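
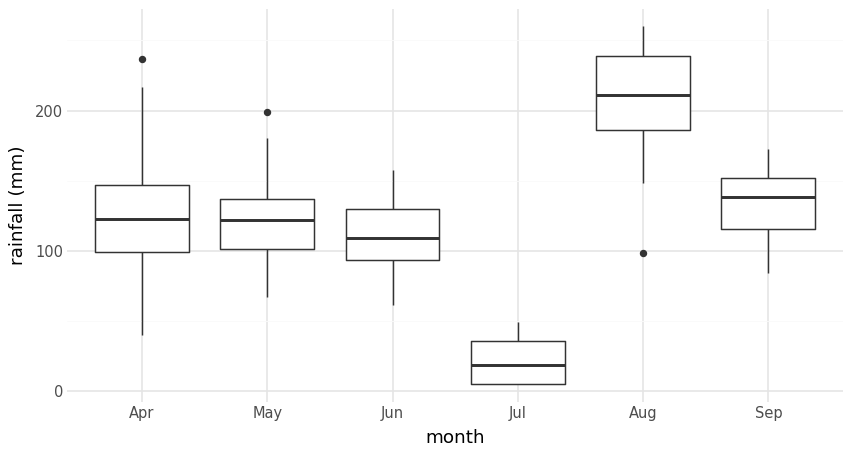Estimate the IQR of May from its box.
≈ 40

Q3 ≈ 140, Q1 ≈ 100; IQR ≈ 40.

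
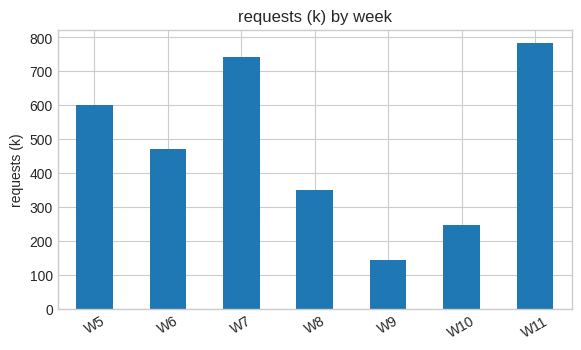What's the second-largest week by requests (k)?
Top 3: W11 ≈ 800, W7 ≈ 700, W5 ≈ 600.

W7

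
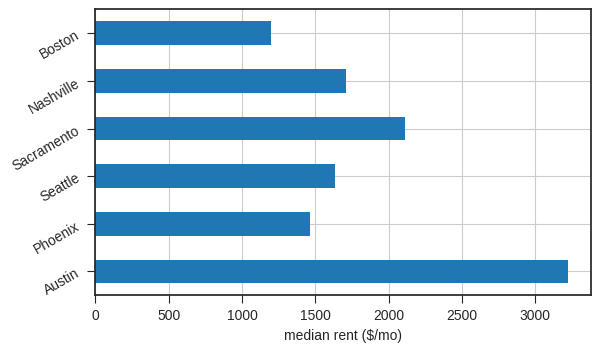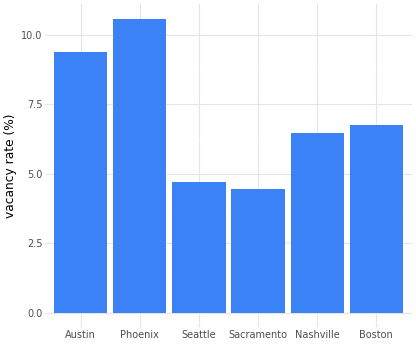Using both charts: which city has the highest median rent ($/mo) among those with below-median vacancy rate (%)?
Chart 2 median vacancy rate (%) ≈ 7; below-median cities: Seattle, Sacramento, Nashville. Among those, Sacramento has the highest median rent ($/mo) (≈ 2000).

Sacramento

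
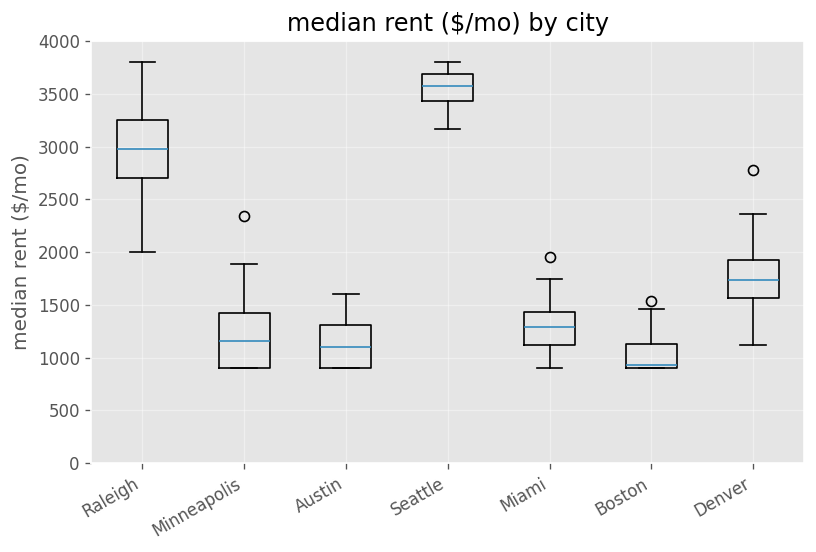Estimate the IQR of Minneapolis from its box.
≈ 500

Q3 ≈ 1500, Q1 ≈ 1000; IQR ≈ 500.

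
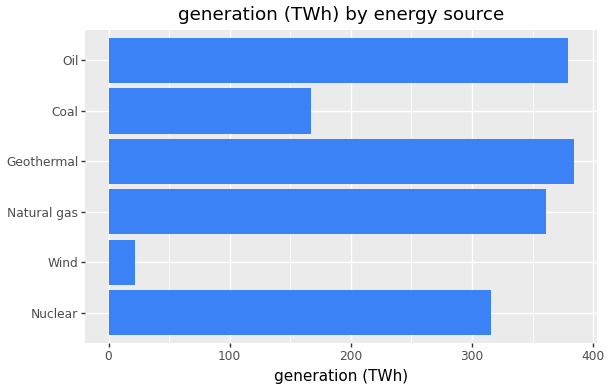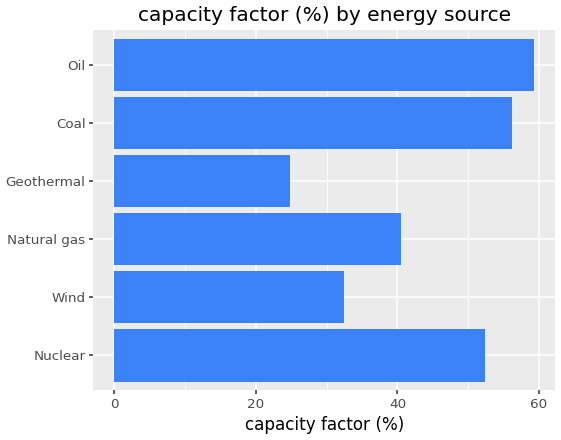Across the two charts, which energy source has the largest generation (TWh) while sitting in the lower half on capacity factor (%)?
Geothermal

Chart 2 median capacity factor (%) ≈ 50; below-median energy sources: Wind, Natural gas, Geothermal. Among those, Geothermal has the highest generation (TWh) (≈ 400).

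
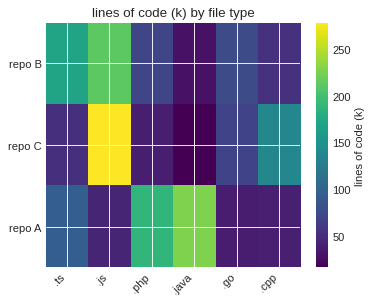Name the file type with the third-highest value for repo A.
.ts

Top 4 for repo A: .java ≈ 225, .php ≈ 200, .ts ≈ 100, .js ≈ 50.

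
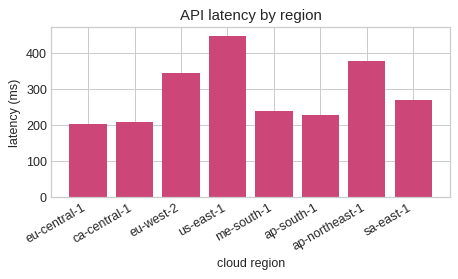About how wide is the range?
≈ 250

Max us-east-1 ≈ 450, min eu-central-1 ≈ 200; range ≈ 250.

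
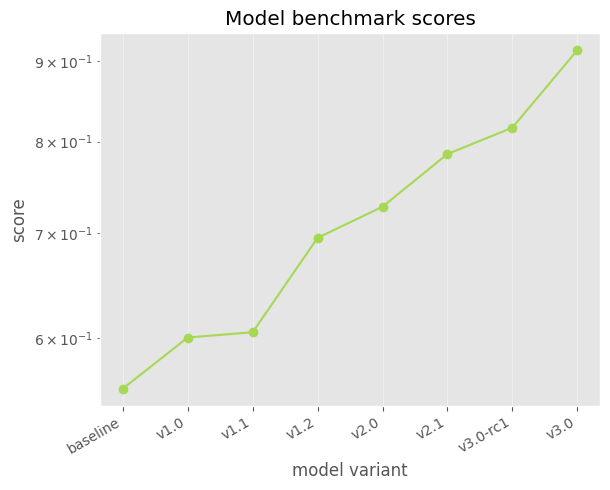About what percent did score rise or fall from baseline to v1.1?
baseline ≈ 0.55, v1.1 ≈ 0.60; (0.60 − 0.55) / 0.55 ≈ +9.1%.

≈ +9.1%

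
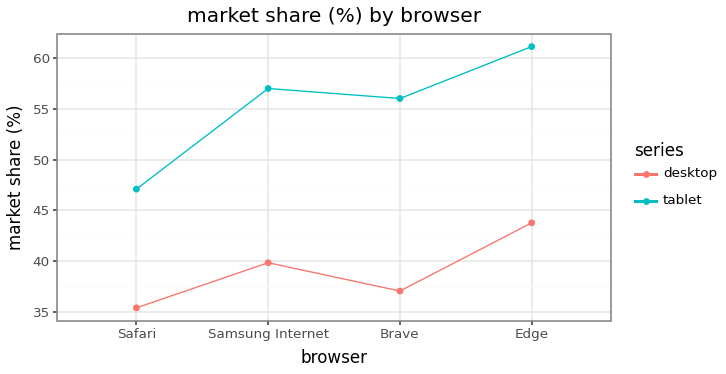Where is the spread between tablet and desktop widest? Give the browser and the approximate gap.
Brave, ≈ 20 %

Brave: tablet ≈ 55, desktop ≈ 35 → gap ≈ 20. Next-largest (Edge) is only ≈ 15.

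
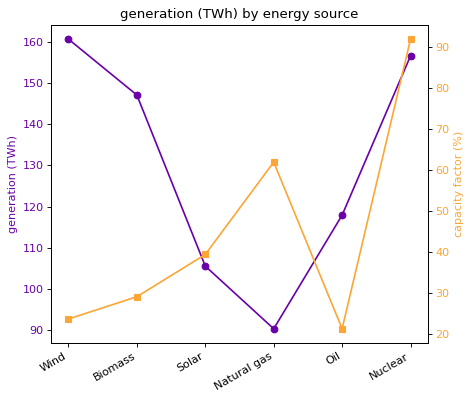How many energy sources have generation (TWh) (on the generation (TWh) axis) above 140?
3

Above 140: Wind, Biomass, Nuclear.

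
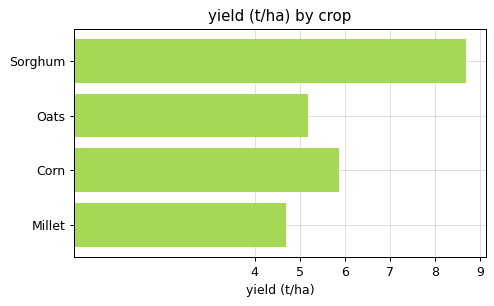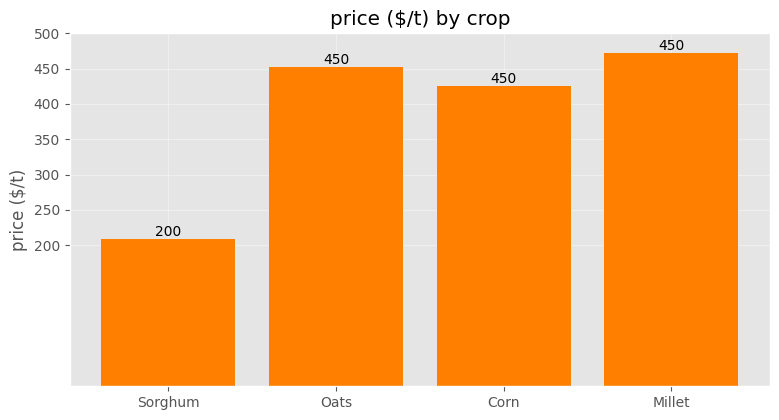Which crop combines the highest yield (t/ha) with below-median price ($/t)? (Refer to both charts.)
Chart 2 median price ($/t) ≈ 450; below-median crops: Sorghum, Corn. Among those, Sorghum has the highest yield (t/ha) (≈ 9).

Sorghum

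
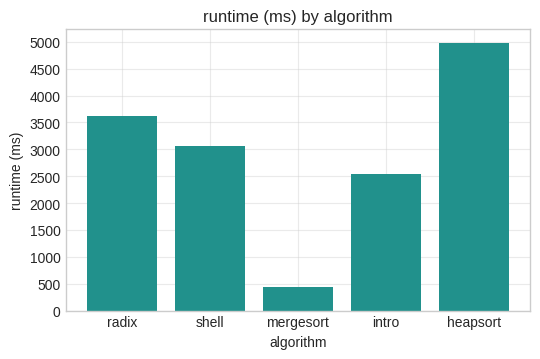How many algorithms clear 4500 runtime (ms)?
Above 4500: heapsort.

1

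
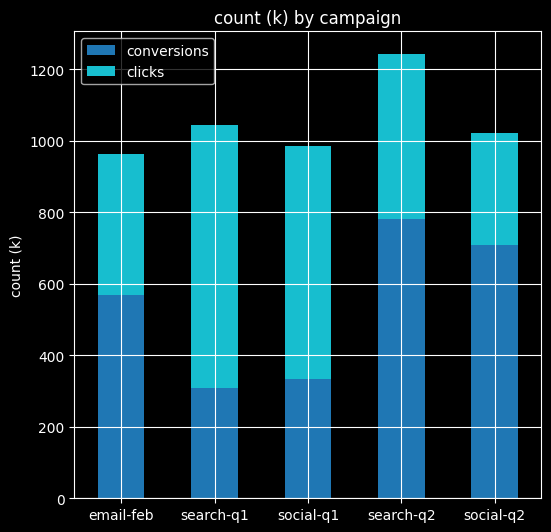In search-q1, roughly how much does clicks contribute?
clicks top ≈ 1000, bottom ≈ 400; segment ≈ 600.

≈ 600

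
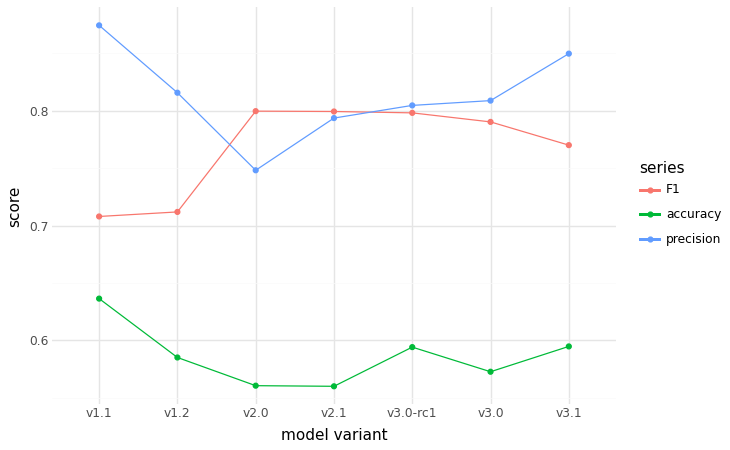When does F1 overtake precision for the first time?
v2.0

v1.2: F1 ≈ 0.70 vs precision ≈ 0.80 (not yet); v2.0: F1 ≈ 0.80 vs precision ≈ 0.75 (first crossover).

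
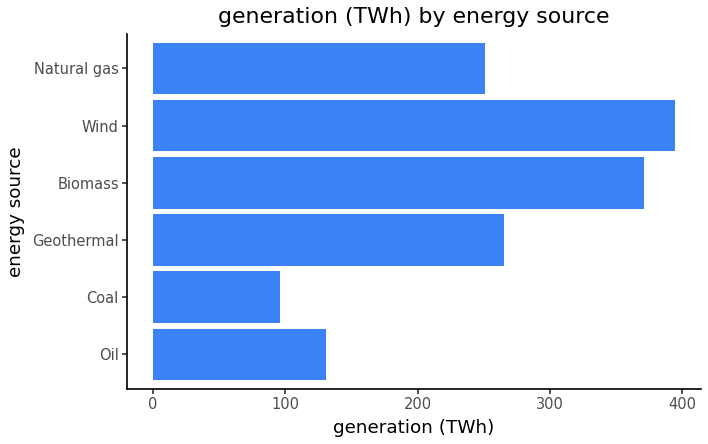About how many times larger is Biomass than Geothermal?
≈ 1.4×

Biomass ≈ 350, Geothermal ≈ 250; 350/250 ≈ 1.4.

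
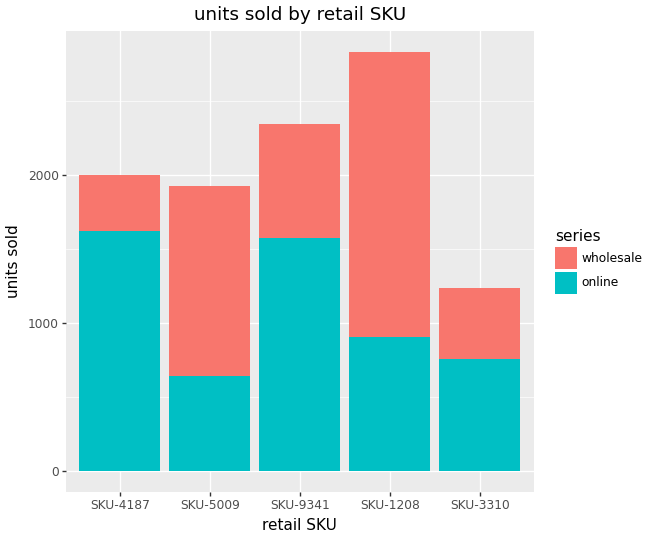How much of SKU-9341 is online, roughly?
≈ 1500

online top ≈ 1500, bottom ≈ 0; segment ≈ 1500.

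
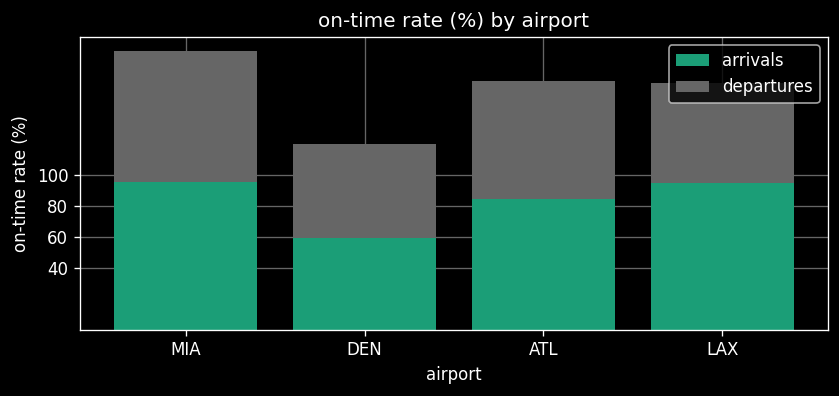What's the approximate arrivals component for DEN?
arrivals top ≈ 60, bottom ≈ 0; segment ≈ 60.

≈ 60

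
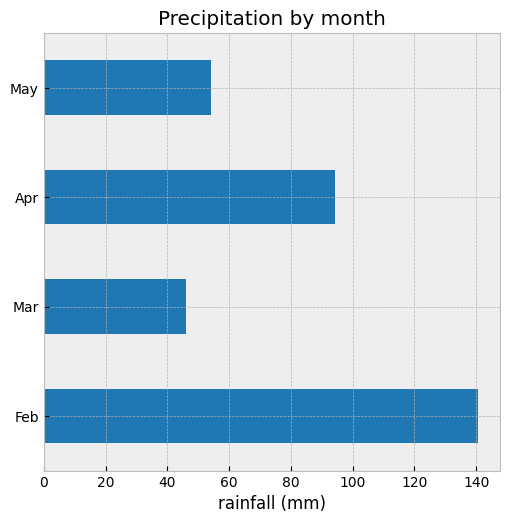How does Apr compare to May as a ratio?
≈ 1.67×

Apr ≈ 100, May ≈ 60; 100/60 ≈ 1.67.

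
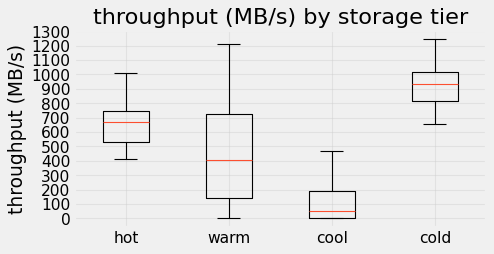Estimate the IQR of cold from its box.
≈ 200

Q3 ≈ 1000, Q1 ≈ 800; IQR ≈ 200.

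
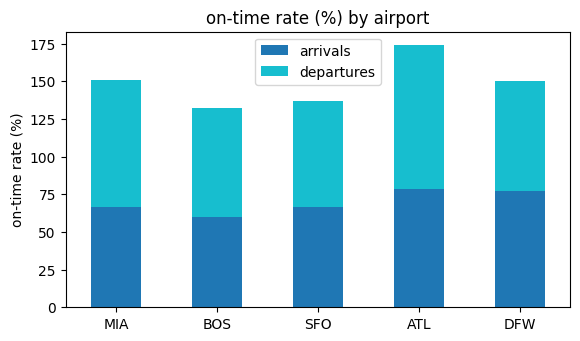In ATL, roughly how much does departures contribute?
departures top ≈ 180, bottom ≈ 80; segment ≈ 100.

≈ 100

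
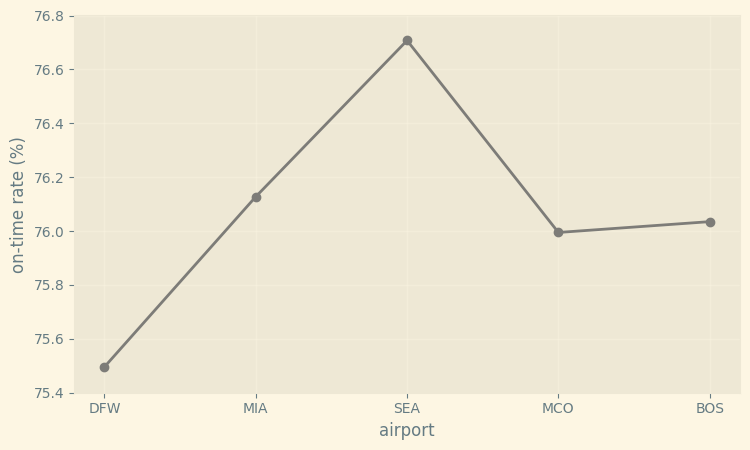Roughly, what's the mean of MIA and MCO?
(76.2 + 76.0) / 2 ≈ 76.1.

≈ 76.1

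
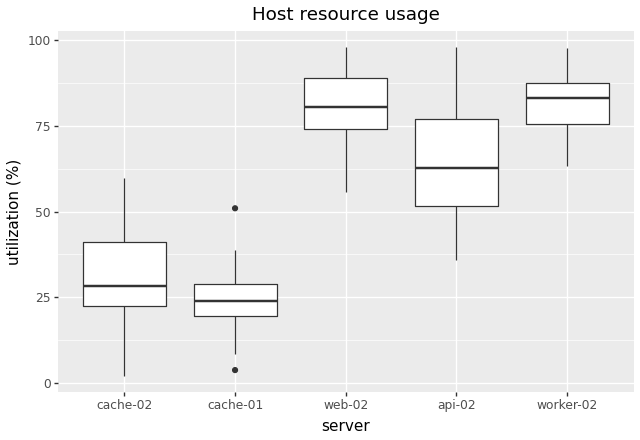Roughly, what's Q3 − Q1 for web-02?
≈ 15

Q3 ≈ 90, Q1 ≈ 75; IQR ≈ 15.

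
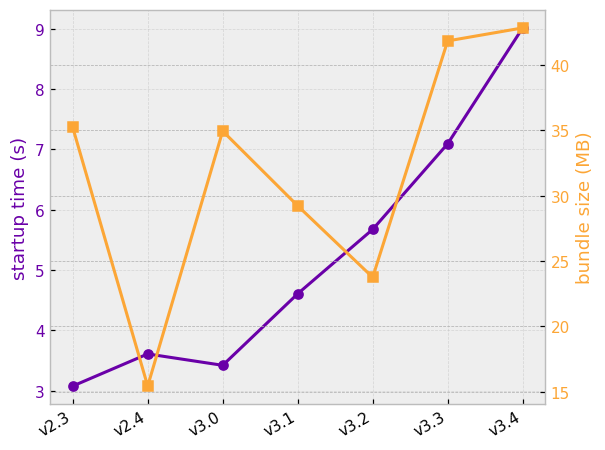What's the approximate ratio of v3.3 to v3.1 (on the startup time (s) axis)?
v3.3 ≈ 7.0, v3.1 ≈ 4.5; 7.0/4.5 ≈ 1.56.

≈ 1.56×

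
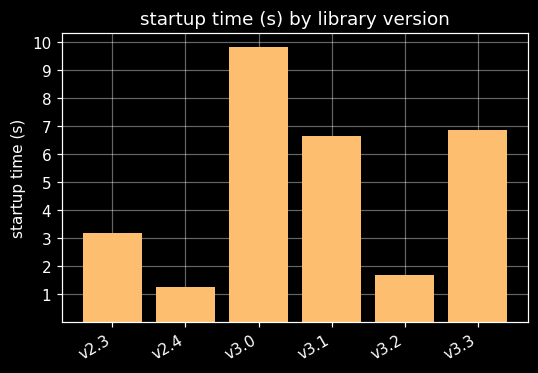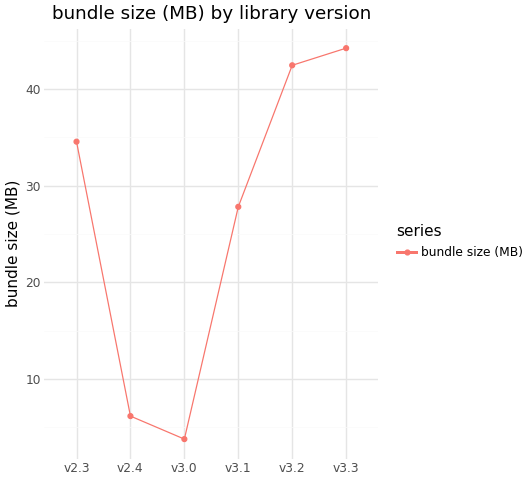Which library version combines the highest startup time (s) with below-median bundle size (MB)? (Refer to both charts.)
Chart 2 median bundle size (MB) ≈ 30; below-median library versions: v2.4, v3.0, v3.1. Among those, v3.0 has the highest startup time (s) (≈ 10).

v3.0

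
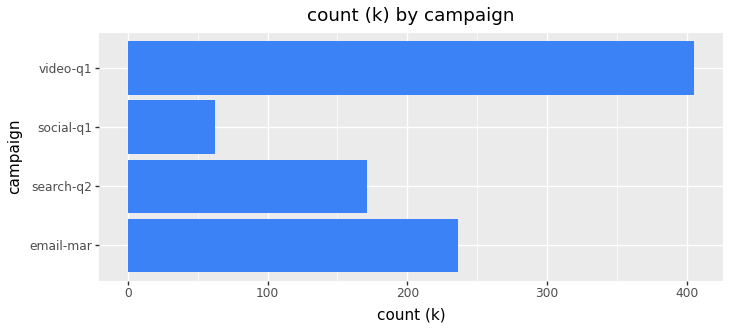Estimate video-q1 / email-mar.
≈ 1.6×

video-q1 ≈ 400, email-mar ≈ 250; 400/250 ≈ 1.6.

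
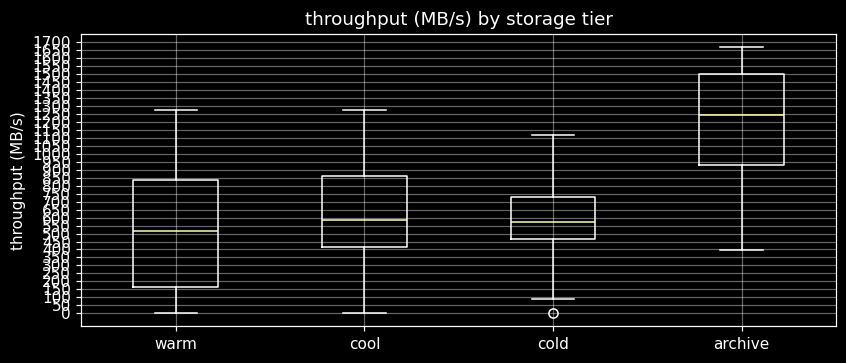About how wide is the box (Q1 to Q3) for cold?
Q3 ≈ 750, Q1 ≈ 450; IQR ≈ 300.

≈ 300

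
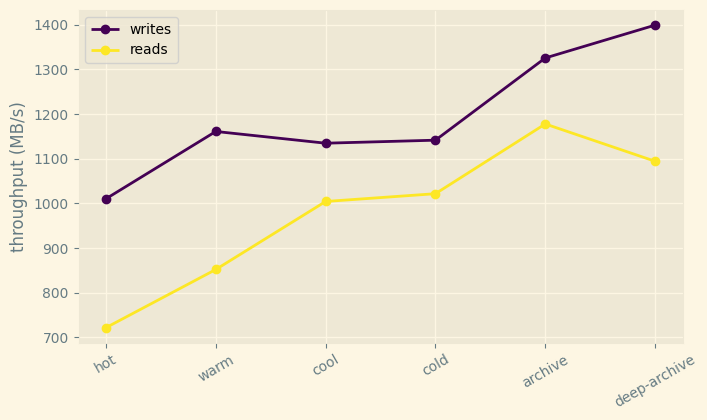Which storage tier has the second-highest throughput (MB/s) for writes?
archive

Top 3 for writes: deep-archive ≈ 1400, archive ≈ 1300, warm ≈ 1200.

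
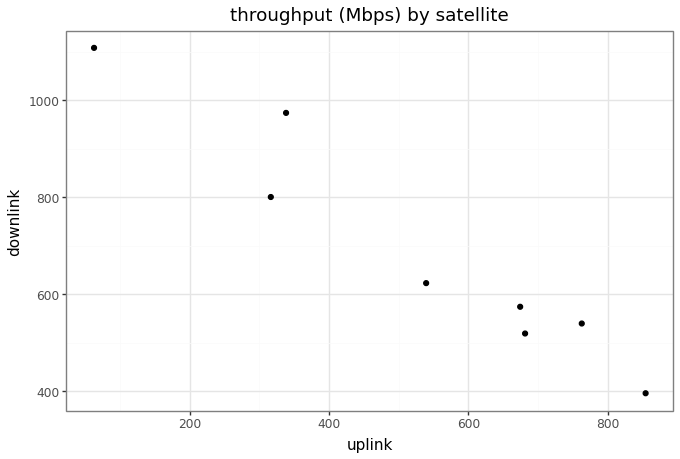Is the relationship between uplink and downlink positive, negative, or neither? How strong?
negative, strong

Points are negatively correlated; strong (|r| ≈ 1.0).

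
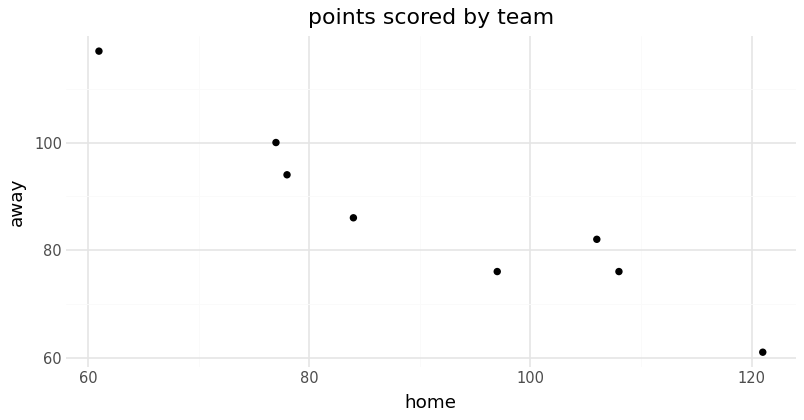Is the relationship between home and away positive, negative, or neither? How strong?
negative, strong

Points are negatively correlated; strong (|r| ≈ 1.0).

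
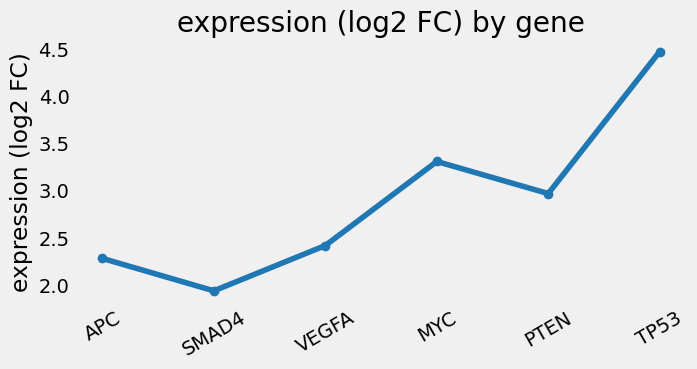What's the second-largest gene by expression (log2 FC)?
Top 3: TP53 ≈ 4.5, MYC ≈ 3.5, PTEN ≈ 3.0.

MYC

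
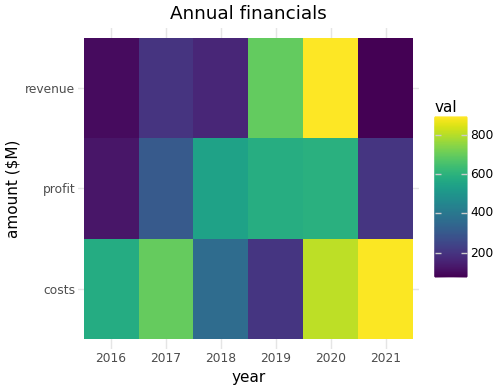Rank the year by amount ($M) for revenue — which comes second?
2019

Top 3 for revenue: 2020 ≈ 900, 2019 ≈ 700, 2017 ≈ 200.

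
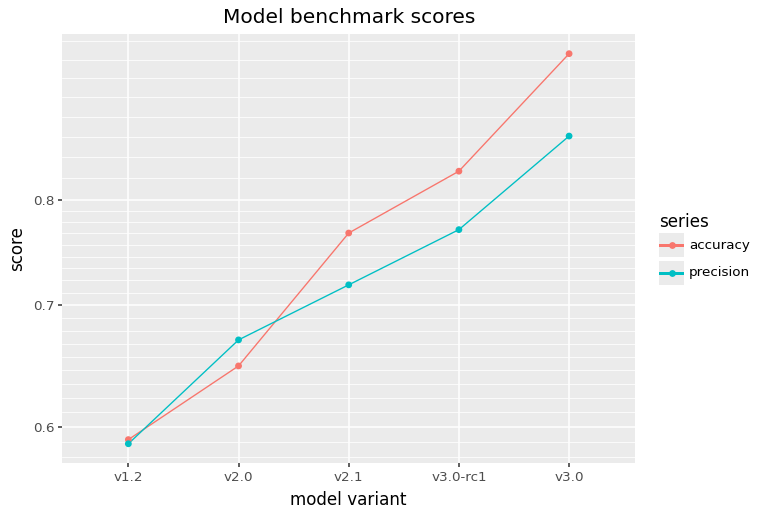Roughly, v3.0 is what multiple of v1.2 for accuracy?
v3.0 ≈ 0.95, v1.2 ≈ 0.60; 0.95/0.60 ≈ 1.58.

≈ 1.58×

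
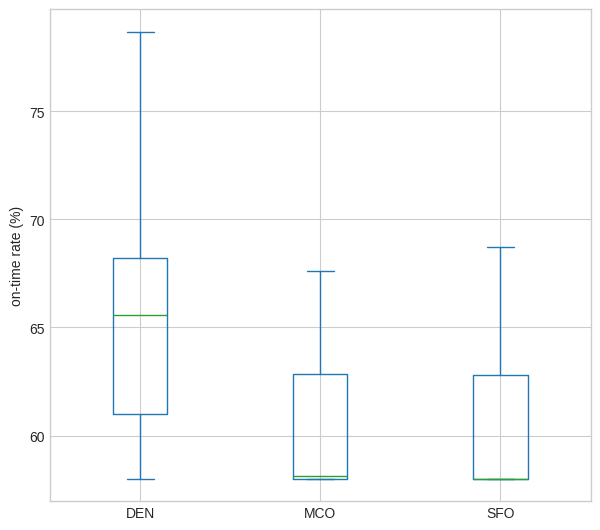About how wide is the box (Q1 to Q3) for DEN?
≈ 7

Q3 ≈ 68, Q1 ≈ 61; IQR ≈ 7.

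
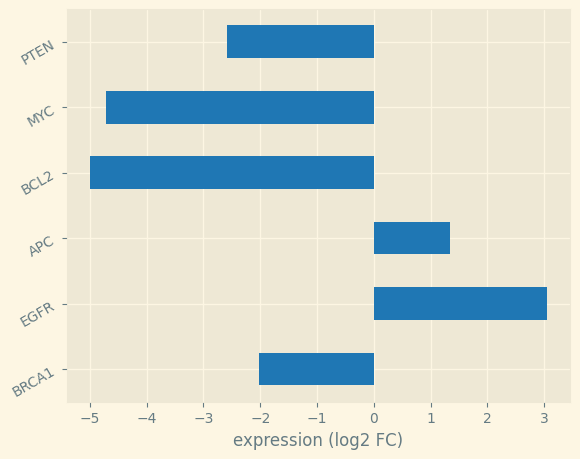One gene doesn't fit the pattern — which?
EGFR

EGFR ≈ 3; the rest sit between ≈ -5 and ≈ 1.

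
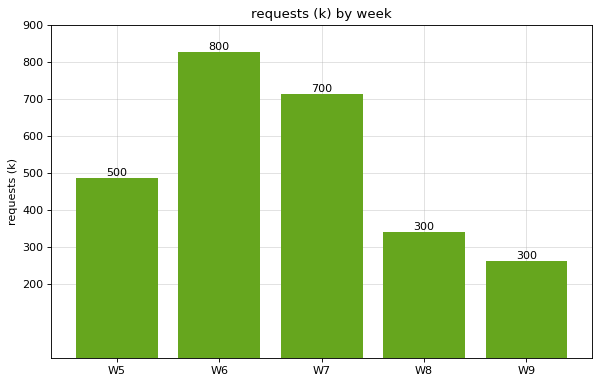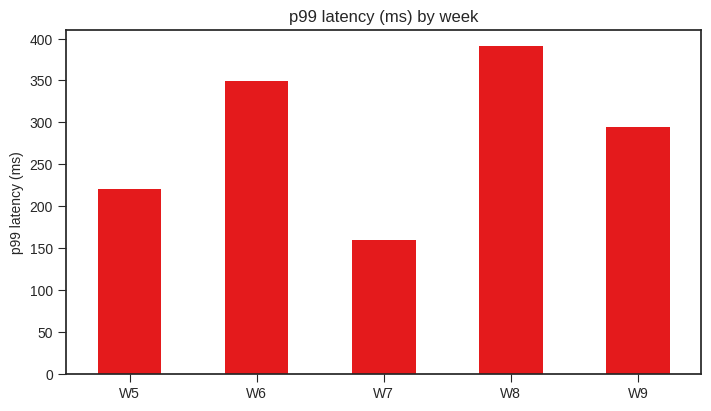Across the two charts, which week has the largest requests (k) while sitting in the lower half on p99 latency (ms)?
W7

Chart 2 median p99 latency (ms) ≈ 300; below-median weeks: W5, W7. Among those, W7 has the highest requests (k) (≈ 700).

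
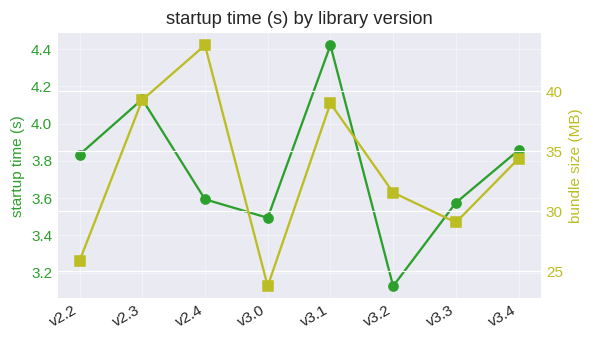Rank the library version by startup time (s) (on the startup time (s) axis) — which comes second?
Top 3 (on the startup time (s) axis): v3.1 ≈ 4.4, v2.3 ≈ 4.2, v3.4 ≈ 3.8.

v2.3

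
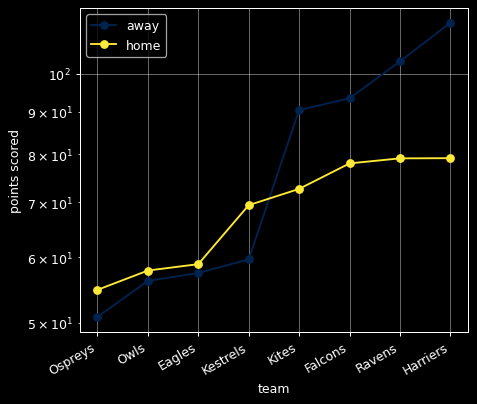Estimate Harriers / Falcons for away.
≈ 1.33×

Harriers ≈ 120, Falcons ≈ 90; 120/90 ≈ 1.33.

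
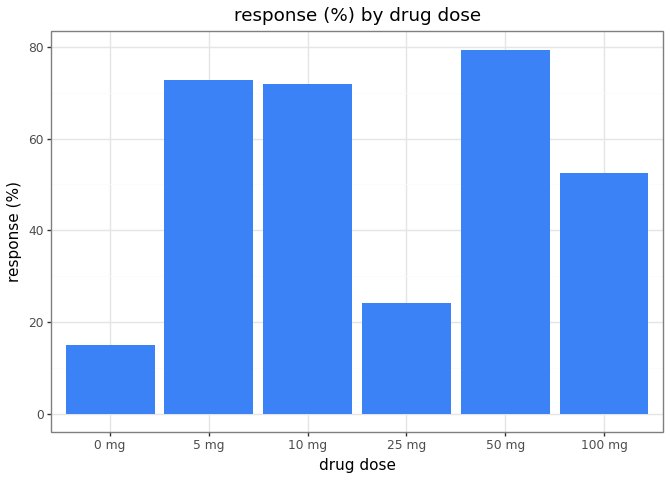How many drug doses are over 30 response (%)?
4

Above 30: 5 mg, 10 mg, 50 mg, 100 mg.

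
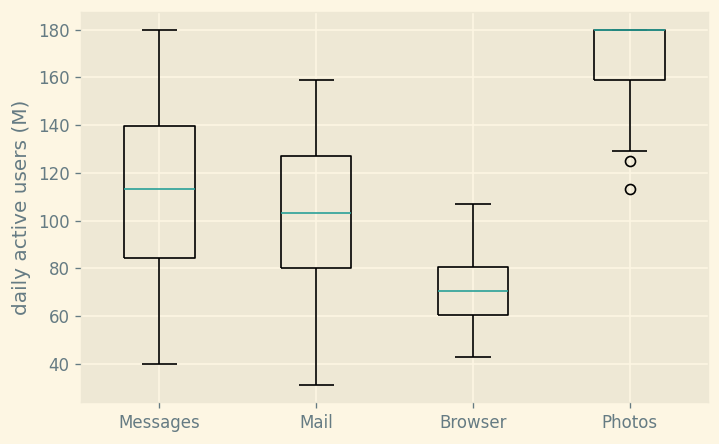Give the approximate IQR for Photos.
≈ 20

Q3 ≈ 180, Q1 ≈ 160; IQR ≈ 20.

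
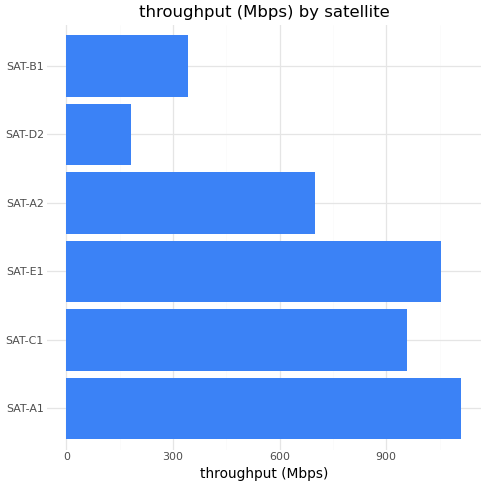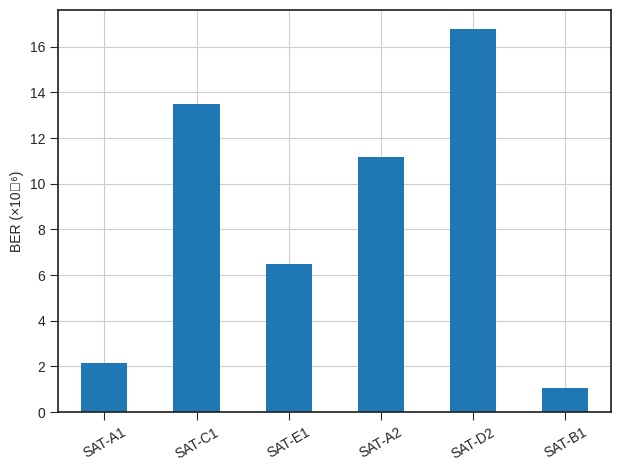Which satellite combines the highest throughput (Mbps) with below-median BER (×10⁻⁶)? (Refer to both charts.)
Chart 2 median BER (×10⁻⁶) ≈ 8; below-median satellites: SAT-A1, SAT-E1, SAT-B1. Among those, SAT-A1 has the highest throughput (Mbps) (≈ 1200).

SAT-A1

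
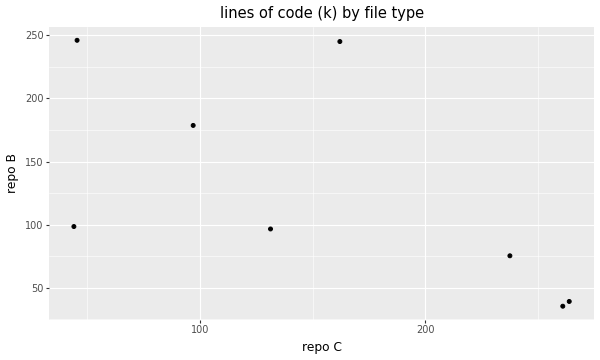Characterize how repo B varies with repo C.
Points are negatively correlated; moderate (|r| ≈ 0.6).

negative, moderate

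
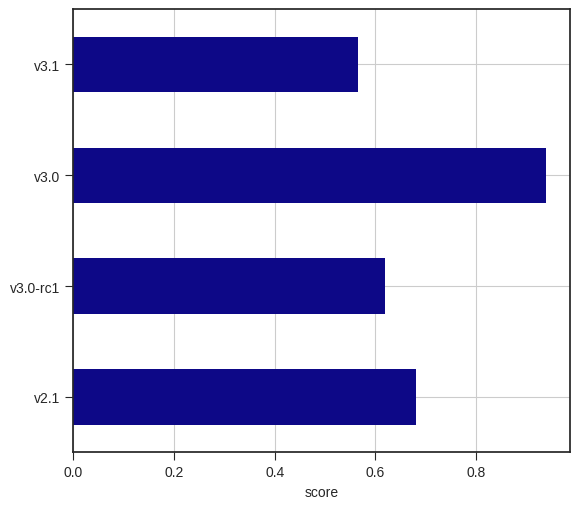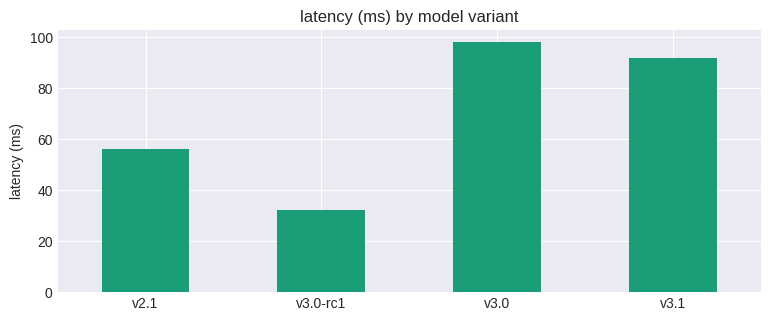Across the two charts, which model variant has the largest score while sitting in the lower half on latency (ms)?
Chart 2 median latency (ms) ≈ 70; below-median model variants: v2.1, v3.0-rc1. Among those, v2.1 has the highest score (≈ 0.7).

v2.1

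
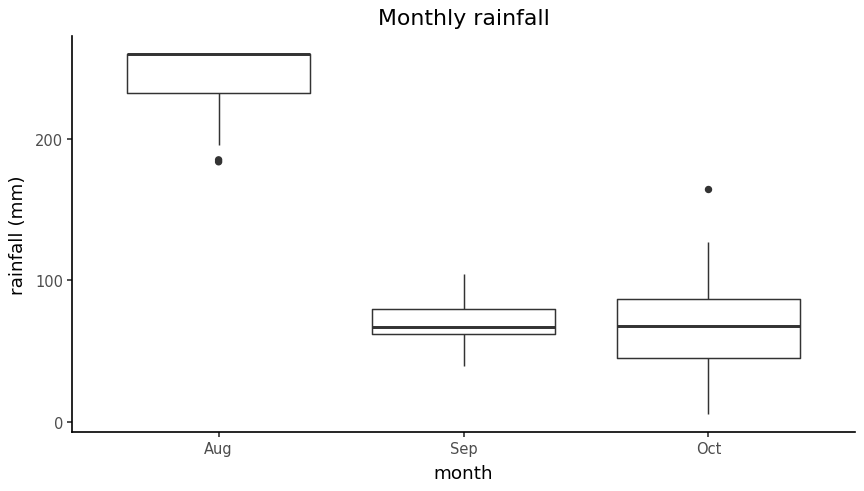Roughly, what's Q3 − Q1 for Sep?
Q3 ≈ 80, Q1 ≈ 60; IQR ≈ 20.

≈ 20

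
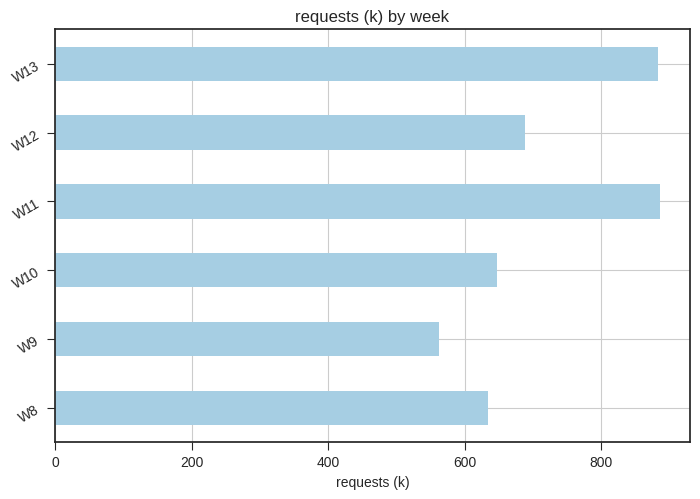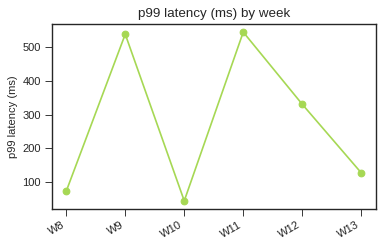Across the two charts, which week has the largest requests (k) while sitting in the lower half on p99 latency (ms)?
W13

Chart 2 median p99 latency (ms) ≈ 250; below-median weeks: W8, W10, W13. Among those, W13 has the highest requests (k) (≈ 900).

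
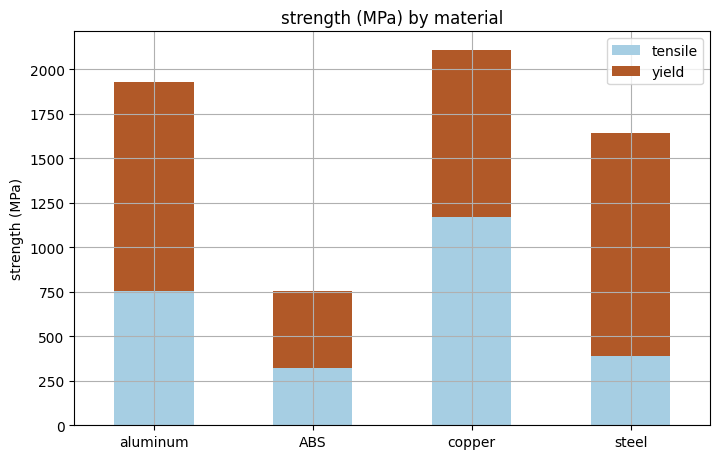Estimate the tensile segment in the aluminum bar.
tensile top ≈ 800, bottom ≈ 0; segment ≈ 800.

≈ 800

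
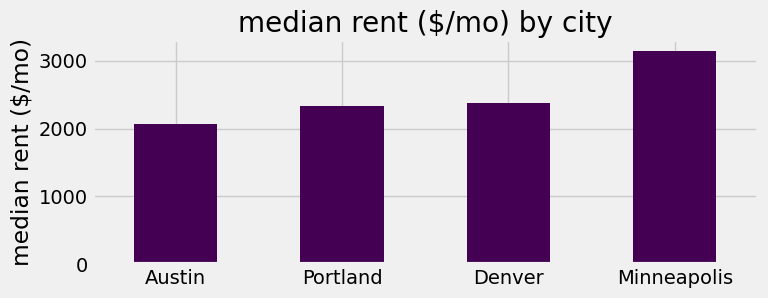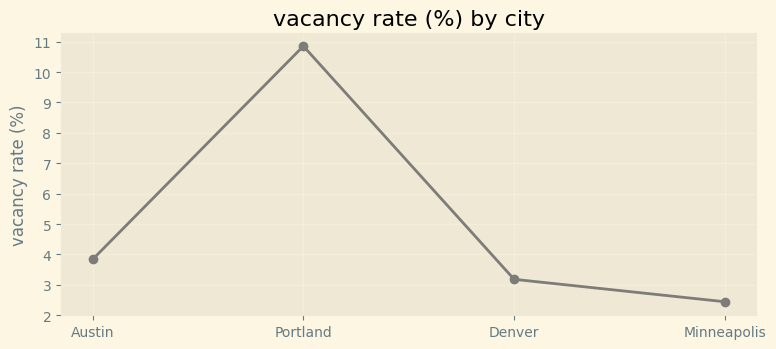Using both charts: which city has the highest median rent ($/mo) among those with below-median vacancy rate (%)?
Minneapolis

Chart 2 median vacancy rate (%) ≈ 4; below-median cities: Denver, Minneapolis. Among those, Minneapolis has the highest median rent ($/mo) (≈ 3000).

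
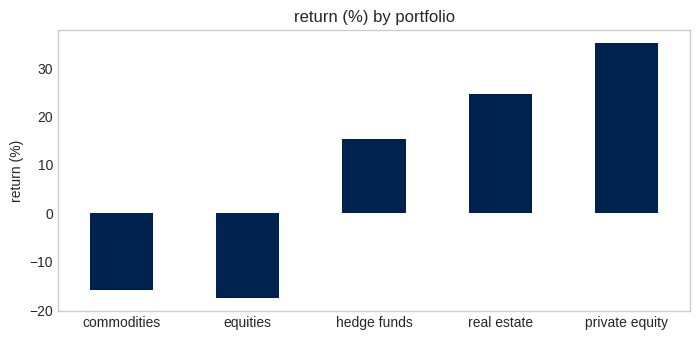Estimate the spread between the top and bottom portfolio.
Max private equity ≈ 35, min equities ≈ -20; range ≈ 55.

≈ 55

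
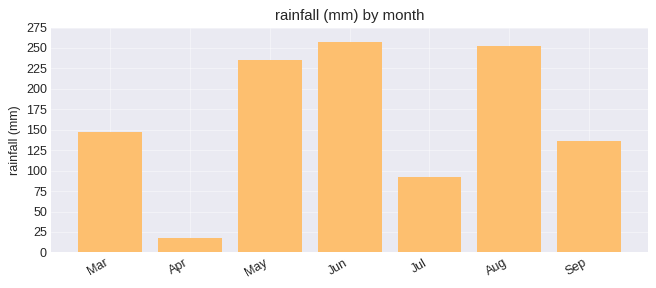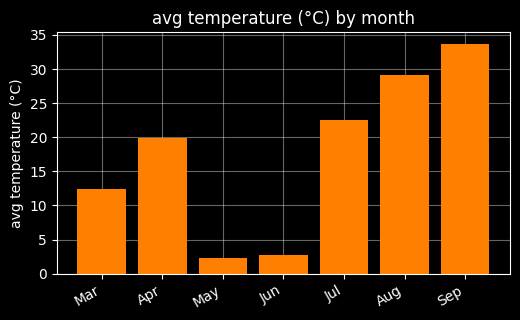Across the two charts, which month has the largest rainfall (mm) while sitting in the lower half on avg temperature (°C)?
Jun

Chart 2 median avg temperature (°C) ≈ 20; below-median months: Mar, May, Jun. Among those, Jun has the highest rainfall (mm) (≈ 250).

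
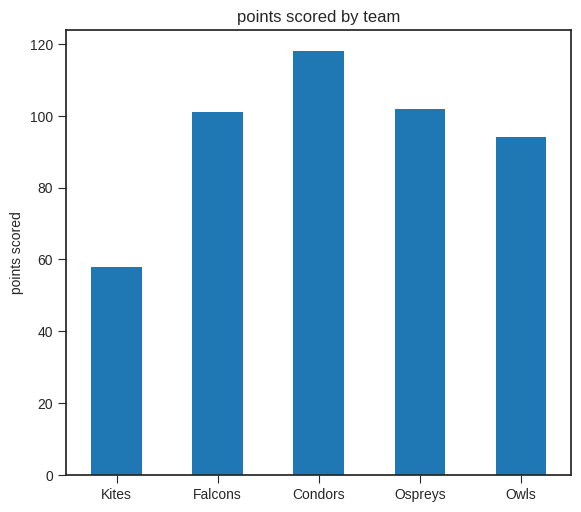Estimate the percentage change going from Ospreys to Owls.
≈ -10%

Ospreys ≈ 100, Owls ≈ 90; (90 − 100) / 100 ≈ -10%.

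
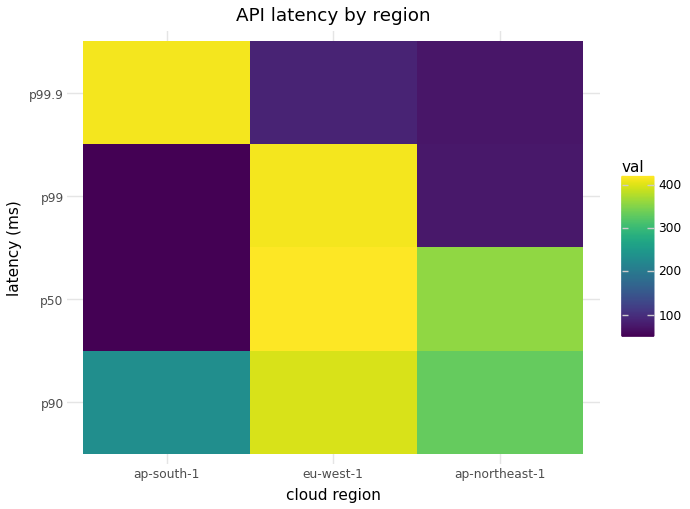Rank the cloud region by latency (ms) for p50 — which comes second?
ap-northeast-1

Top 3 for p50: eu-west-1 ≈ 400, ap-northeast-1 ≈ 350, ap-south-1 ≈ 50.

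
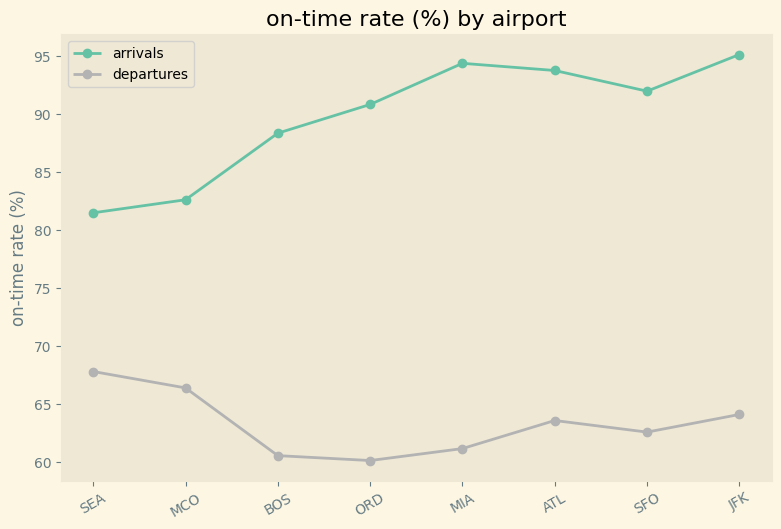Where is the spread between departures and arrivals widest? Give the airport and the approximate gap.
MIA, ≈ 35 %

MIA: departures ≈ 60, arrivals ≈ 95 → gap ≈ 35. Next-largest (JFK) is only ≈ 30.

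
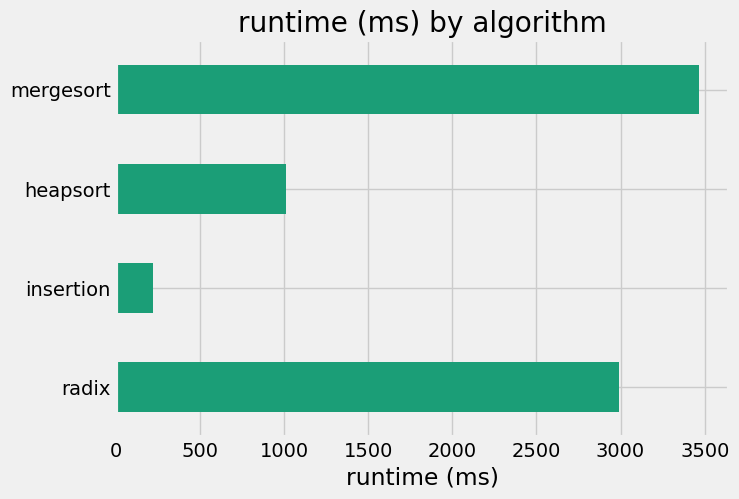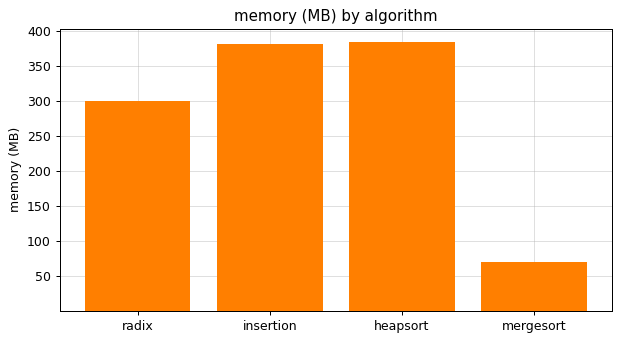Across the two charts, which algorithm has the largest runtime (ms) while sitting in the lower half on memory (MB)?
mergesort

Chart 2 median memory (MB) ≈ 350; below-median algorithms: radix, mergesort. Among those, mergesort has the highest runtime (ms) (≈ 3500).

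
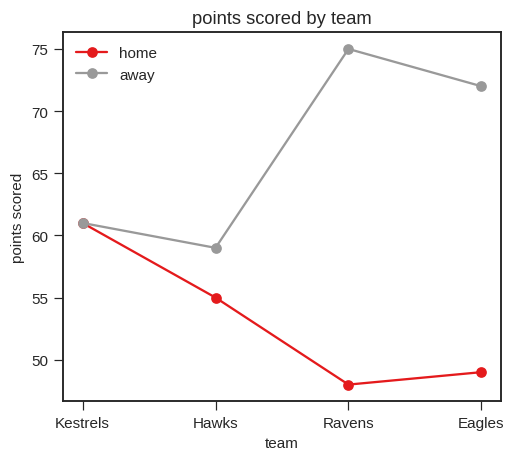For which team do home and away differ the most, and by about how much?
Ravens, ≈ 25

Ravens: home ≈ 50, away ≈ 75 → gap ≈ 25. Next-largest (Eagles) is only ≈ 20.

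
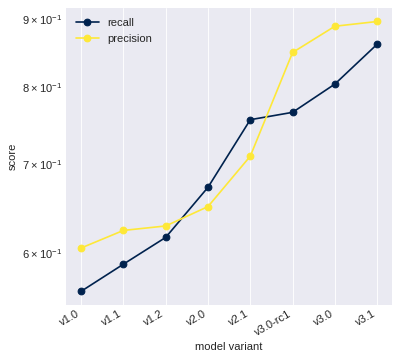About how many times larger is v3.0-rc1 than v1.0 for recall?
v3.0-rc1 ≈ 0.75, v1.0 ≈ 0.55; 0.75/0.55 ≈ 1.36.

≈ 1.36×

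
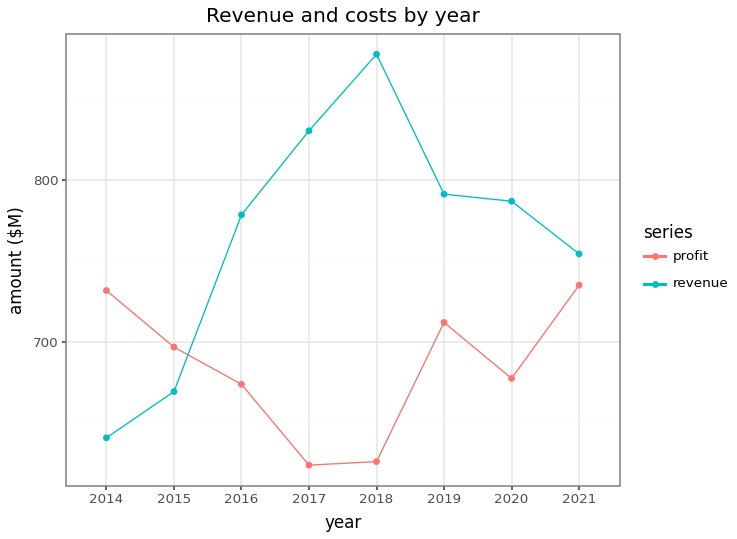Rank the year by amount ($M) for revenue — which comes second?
Top 3 for revenue: 2018 ≈ 875, 2017 ≈ 825, 2019 ≈ 800.

2017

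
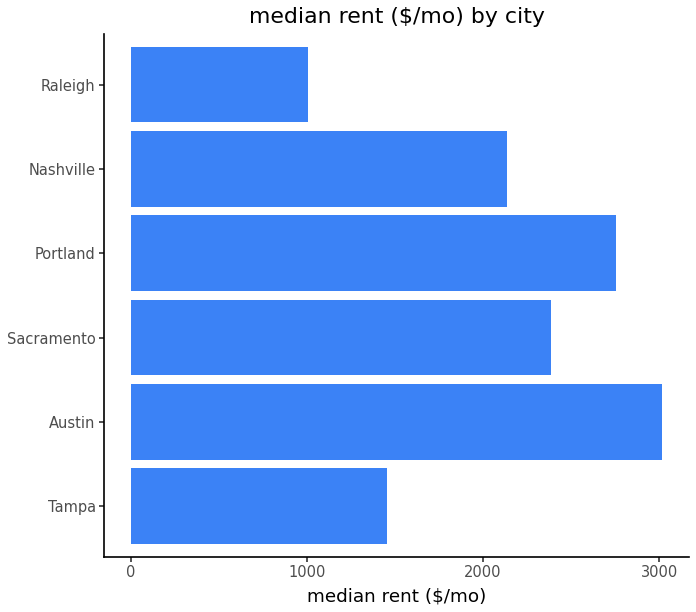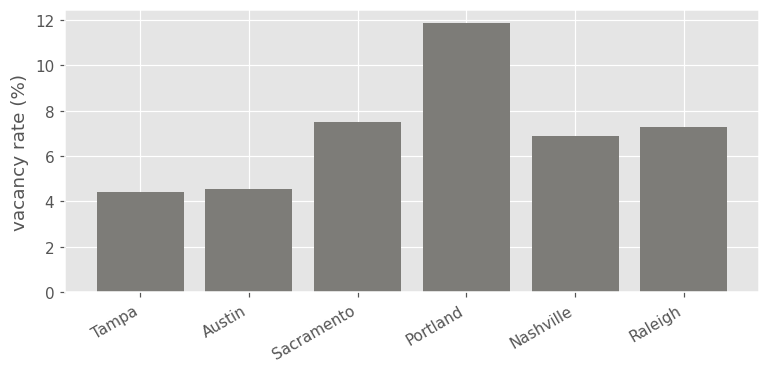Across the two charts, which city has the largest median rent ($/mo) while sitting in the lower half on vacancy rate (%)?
Chart 2 median vacancy rate (%) ≈ 8; below-median cities: Tampa, Austin, Nashville. Among those, Austin has the highest median rent ($/mo) (≈ 3000).

Austin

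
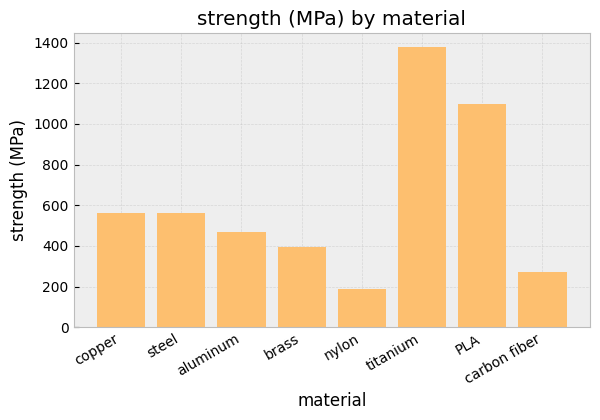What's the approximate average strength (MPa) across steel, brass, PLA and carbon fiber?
≈ 600

(600 + 400 + 1200 + 200) / 4 ≈ 600.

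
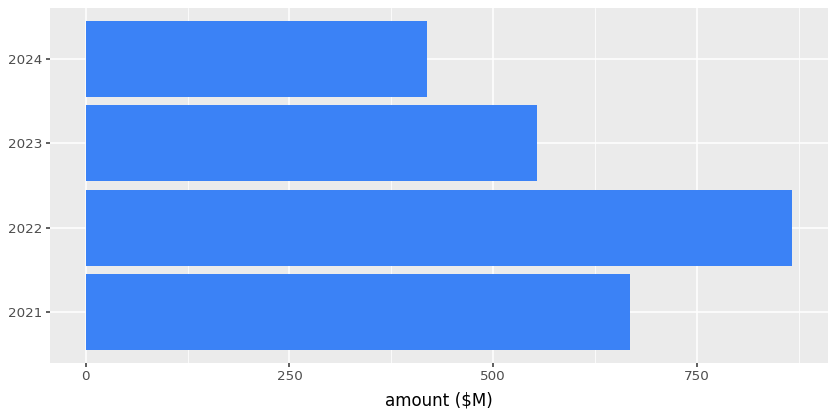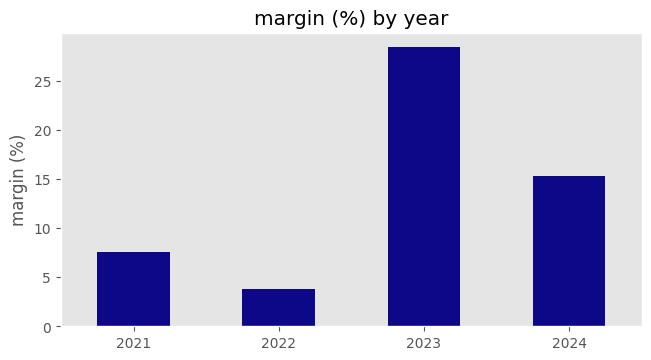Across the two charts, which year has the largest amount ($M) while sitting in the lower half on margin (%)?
Chart 2 median margin (%) ≈ 10; below-median years: 2021, 2022. Among those, 2022 has the highest amount ($M) (≈ 900).

2022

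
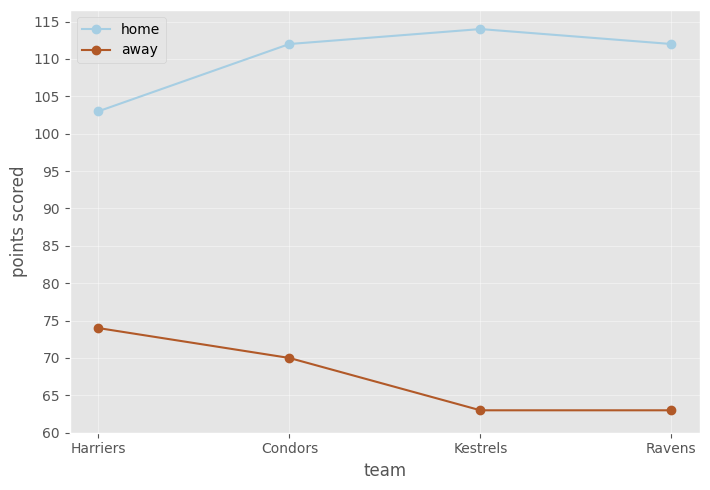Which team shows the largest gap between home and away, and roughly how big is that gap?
Kestrels, ≈ 50

Kestrels: home ≈ 115, away ≈ 65 → gap ≈ 50. Next-largest (Ravens) is only ≈ 45.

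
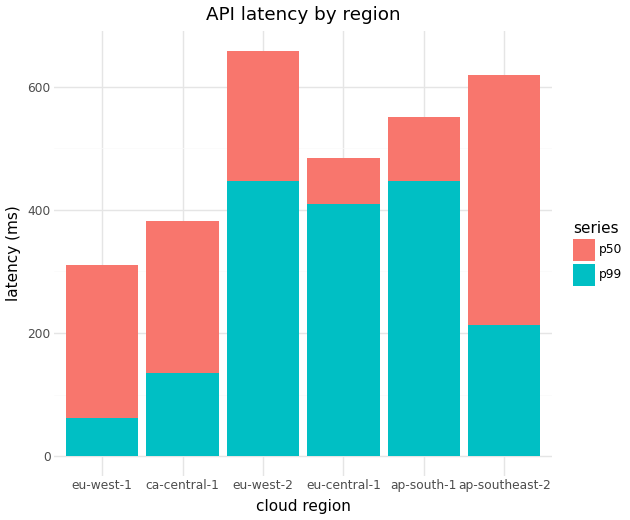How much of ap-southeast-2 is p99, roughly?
≈ 200

p99 top ≈ 200, bottom ≈ 0; segment ≈ 200.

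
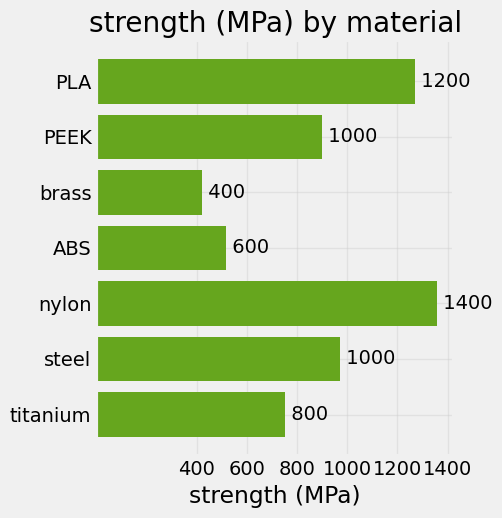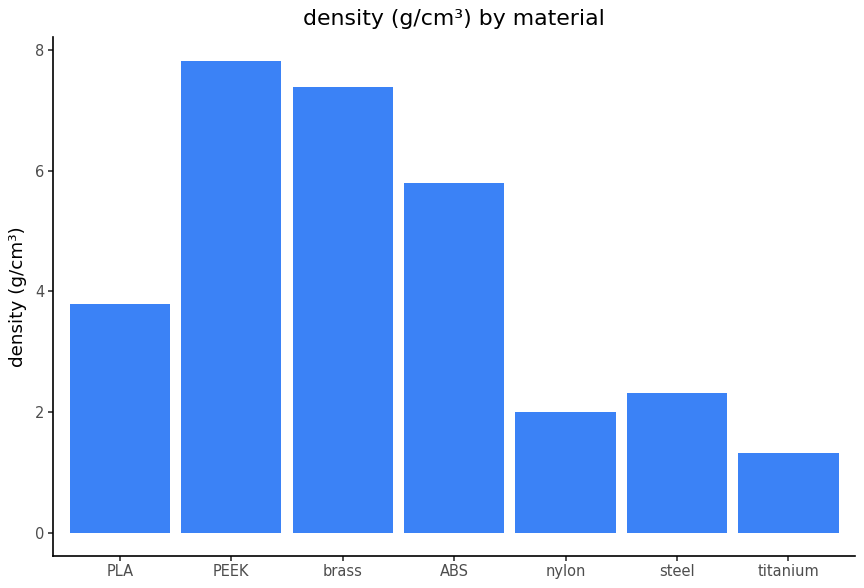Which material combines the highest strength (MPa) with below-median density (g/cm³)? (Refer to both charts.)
Chart 2 median density (g/cm³) ≈ 4; below-median materials: nylon, steel, titanium. Among those, nylon has the highest strength (MPa) (≈ 1400).

nylon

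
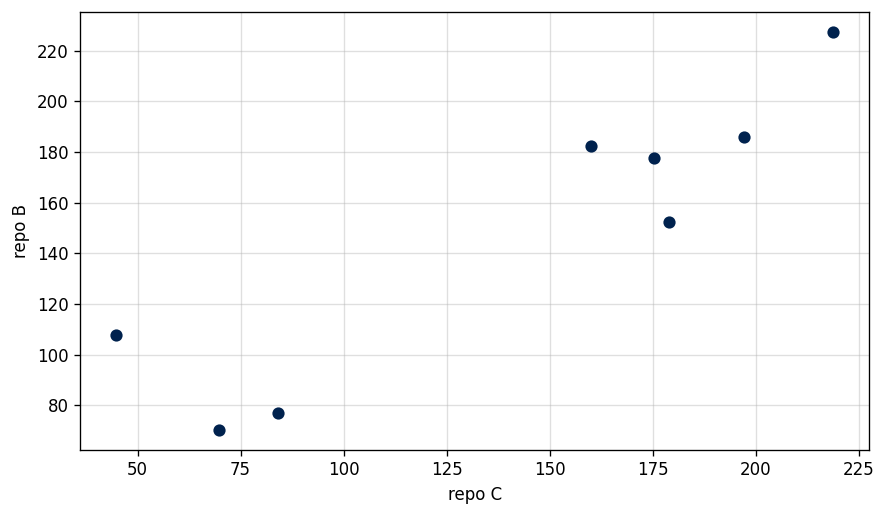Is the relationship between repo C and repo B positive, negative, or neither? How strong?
positive, strong

Points are positively correlated; strong (|r| ≈ 0.9).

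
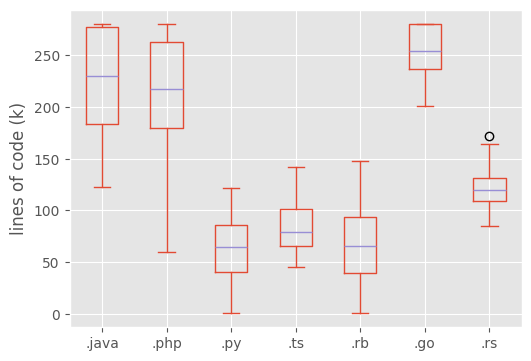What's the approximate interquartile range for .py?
Q3 ≈ 80, Q1 ≈ 40; IQR ≈ 40.

≈ 40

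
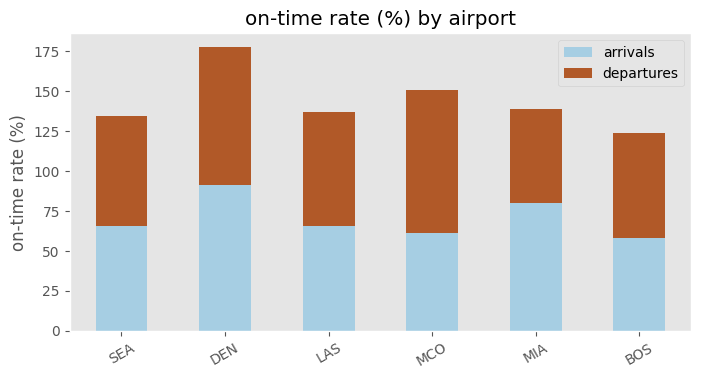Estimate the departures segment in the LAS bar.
≈ 80

departures top ≈ 140, bottom ≈ 60; segment ≈ 80.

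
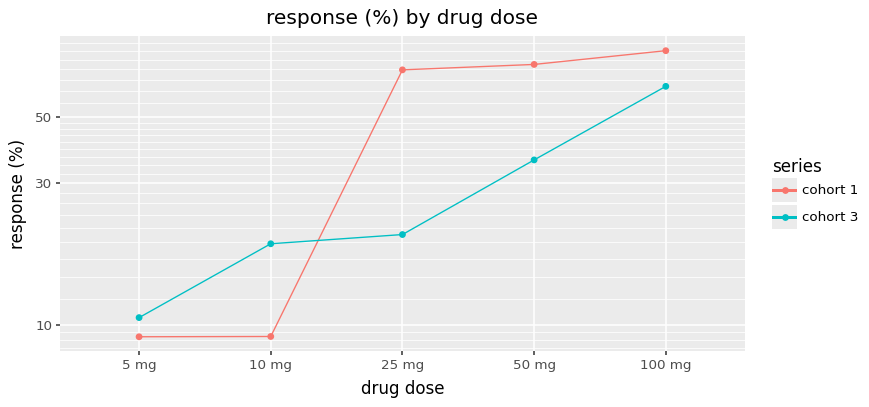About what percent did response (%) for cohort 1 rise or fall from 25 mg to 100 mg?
25 mg ≈ 70, 100 mg ≈ 80; (80 − 70) / 70 ≈ +14.3%.

≈ +14.3%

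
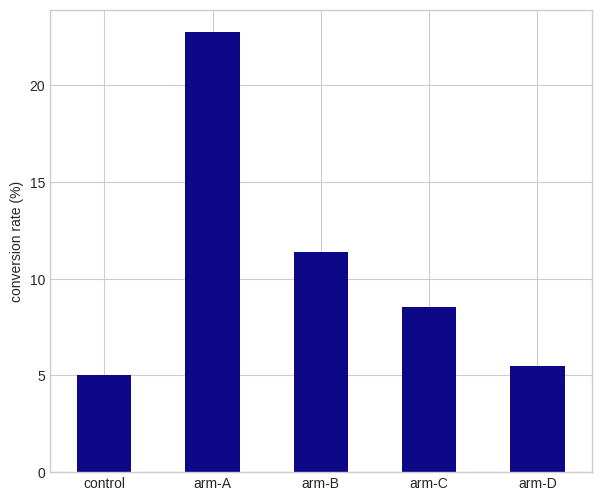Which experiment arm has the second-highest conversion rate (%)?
Top 3: arm-A ≈ 22, arm-B ≈ 12, arm-C ≈ 8.

arm-B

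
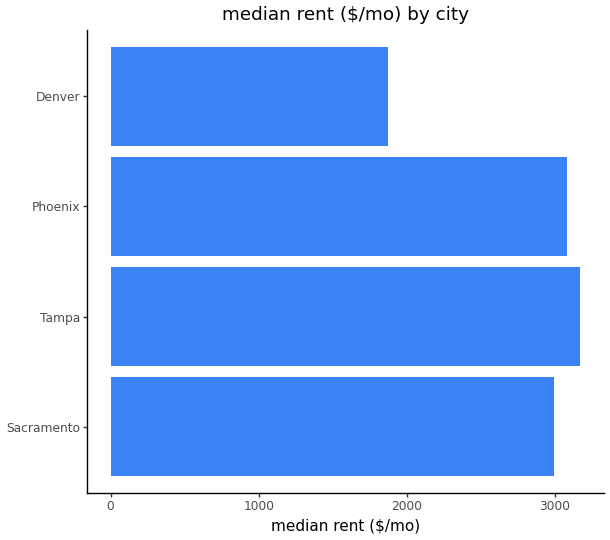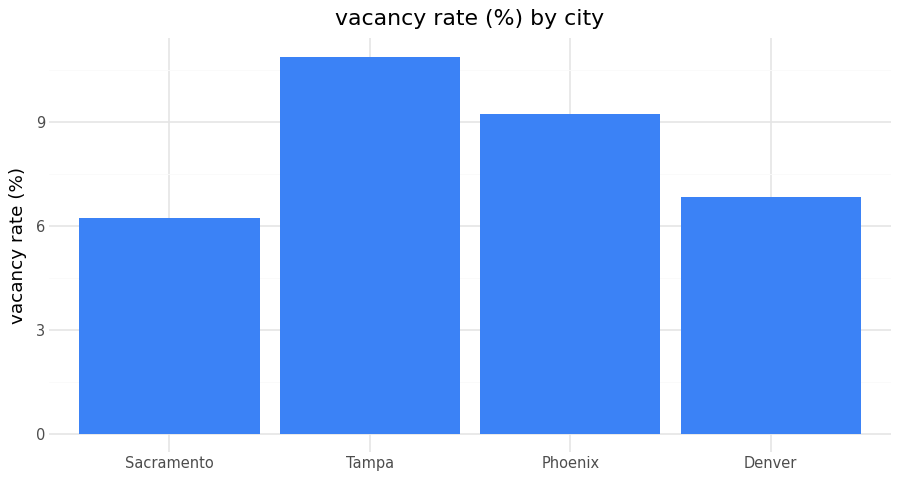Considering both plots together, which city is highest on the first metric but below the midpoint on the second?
Sacramento

Chart 2 median vacancy rate (%) ≈ 8; below-median cities: Sacramento, Denver. Among those, Sacramento has the highest median rent ($/mo) (≈ 3000).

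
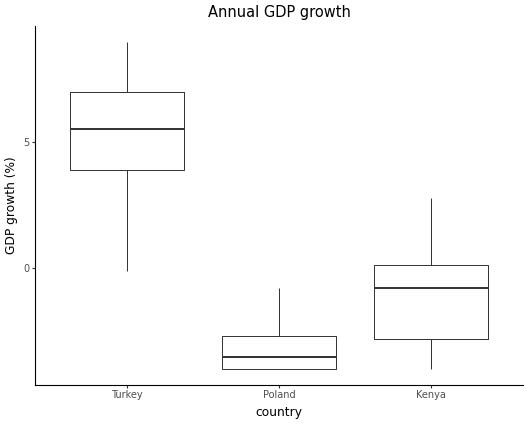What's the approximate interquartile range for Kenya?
≈ 3

Q3 ≈ 0, Q1 ≈ -3; IQR ≈ 3.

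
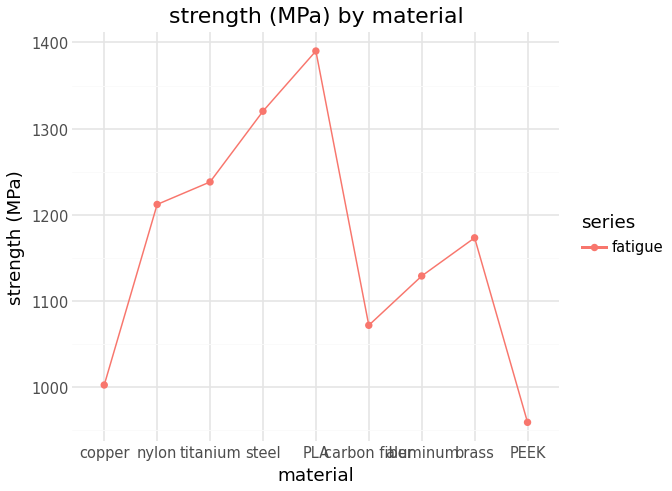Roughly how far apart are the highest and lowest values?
≈ 450

Max PLA ≈ 1400, min PEEK ≈ 950; range ≈ 450.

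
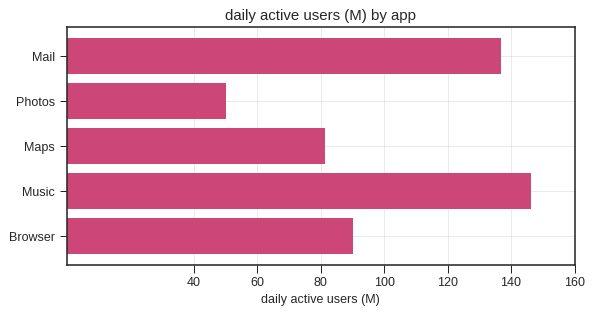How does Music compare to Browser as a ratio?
≈ 1.4×

Music ≈ 140, Browser ≈ 100; 140/100 ≈ 1.4.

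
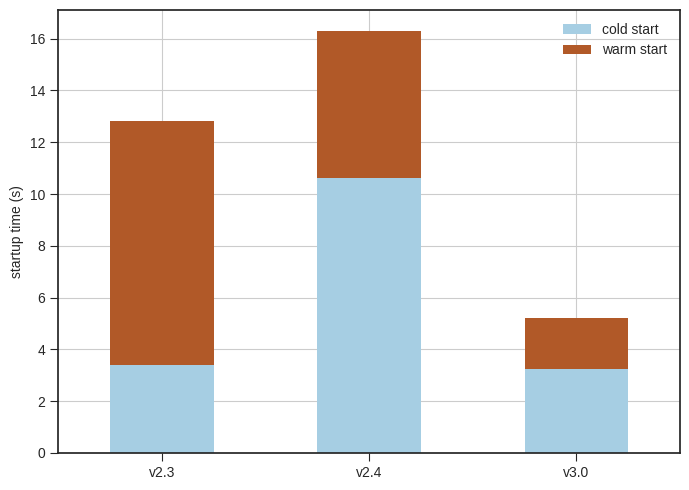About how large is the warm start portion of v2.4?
≈ 6

warm start top ≈ 16, bottom ≈ 10; segment ≈ 6.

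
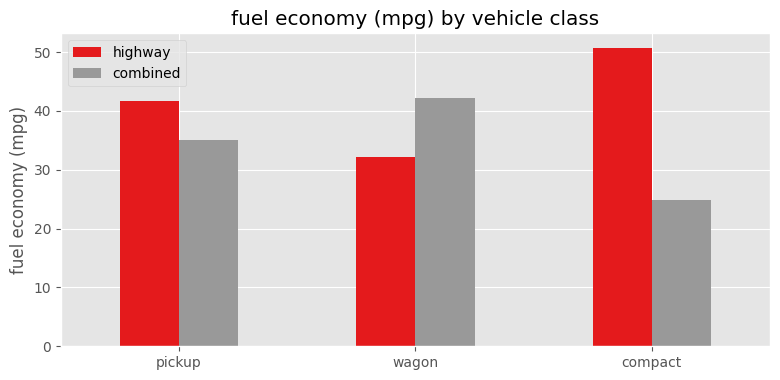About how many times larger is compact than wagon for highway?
≈ 1.67×

compact ≈ 50, wagon ≈ 30; 50/30 ≈ 1.67.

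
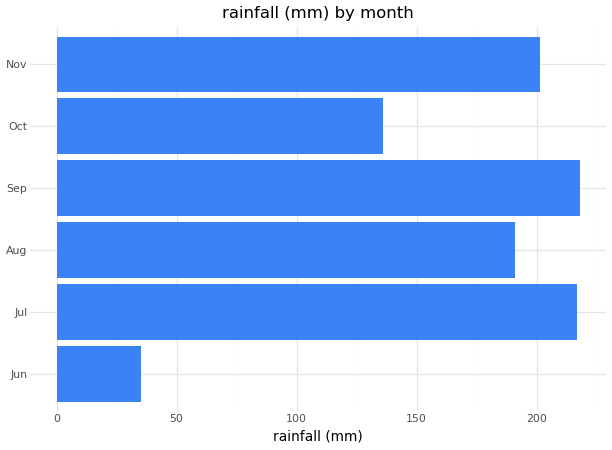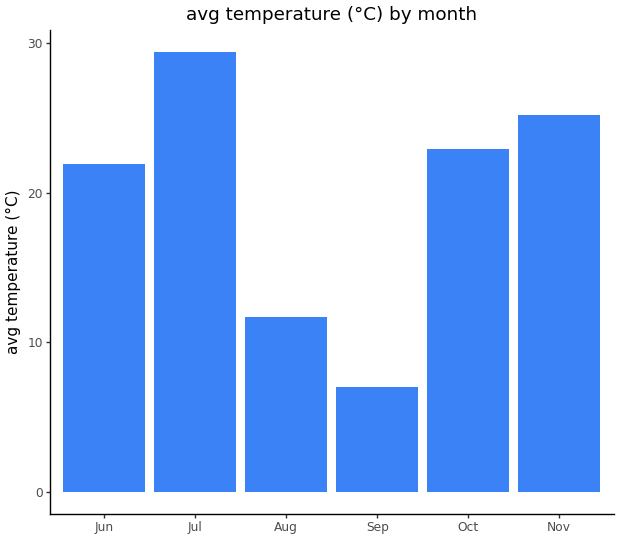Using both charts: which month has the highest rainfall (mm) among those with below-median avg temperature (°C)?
Sep

Chart 2 median avg temperature (°C) ≈ 20; below-median months: Jun, Aug, Sep. Among those, Sep has the highest rainfall (mm) (≈ 220).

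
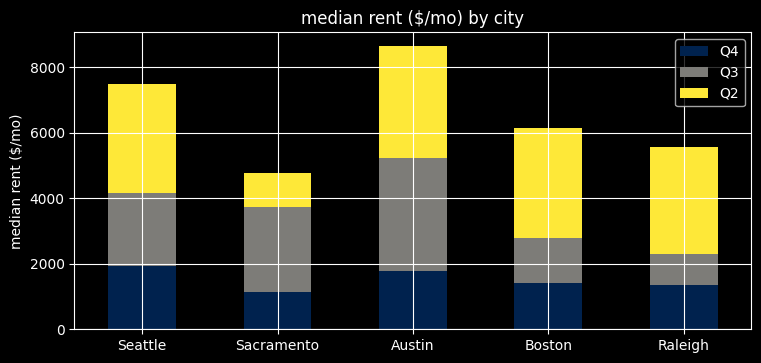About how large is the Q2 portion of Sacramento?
≈ 1000

Q2 top ≈ 5000, bottom ≈ 4000; segment ≈ 1000.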